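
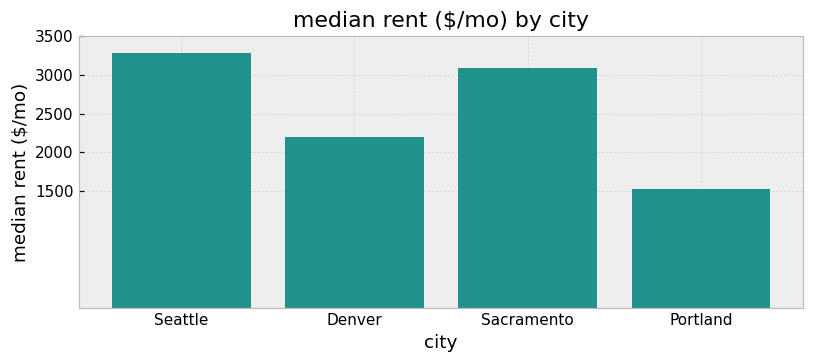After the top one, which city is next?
Top 3: Seattle ≈ 3500, Sacramento ≈ 3000, Denver ≈ 2000.

Sacramento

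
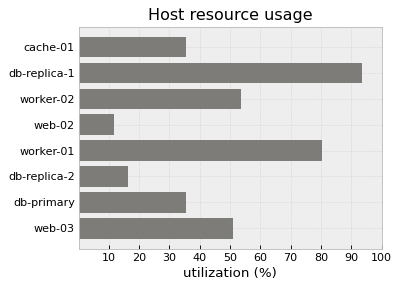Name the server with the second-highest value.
Top 3: db-replica-1 ≈ 90, worker-01 ≈ 80, worker-02 ≈ 50.

worker-01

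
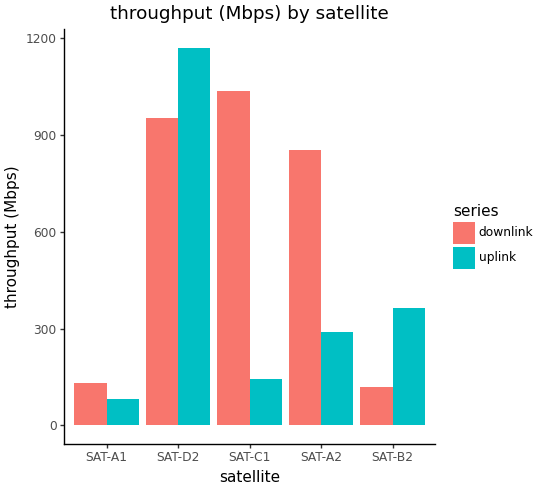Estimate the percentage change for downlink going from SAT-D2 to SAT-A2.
SAT-D2 ≈ 1000, SAT-A2 ≈ 900; (900 − 1000) / 1000 ≈ -10%.

≈ -10%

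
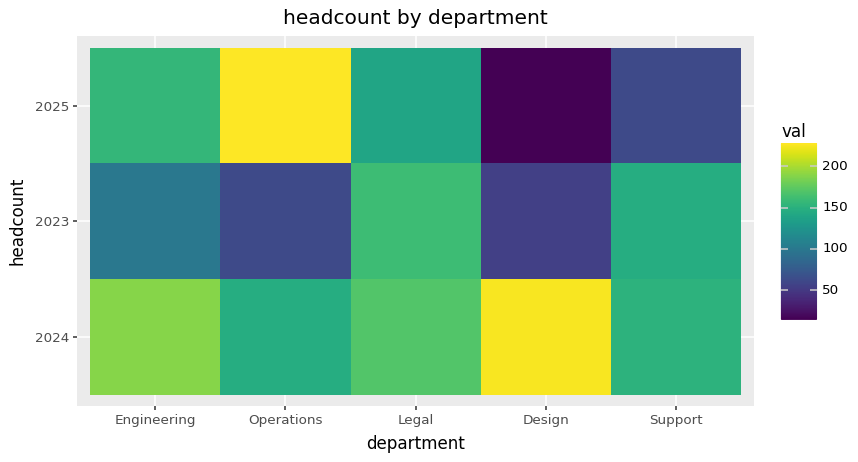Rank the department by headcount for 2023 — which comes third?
Engineering

Top 4 for 2023: Legal ≈ 160, Support ≈ 140, Engineering ≈ 100, Operations ≈ 60.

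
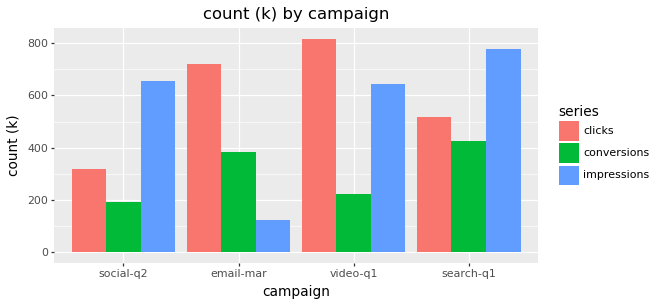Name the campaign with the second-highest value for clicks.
email-mar

Top 3 for clicks: video-q1 ≈ 800, email-mar ≈ 700, search-q1 ≈ 500.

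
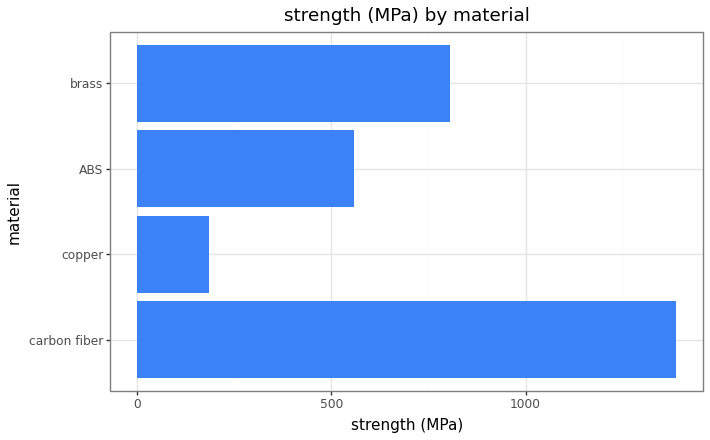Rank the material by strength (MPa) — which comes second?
brass

Top 3: carbon fiber ≈ 1400, brass ≈ 800, ABS ≈ 600.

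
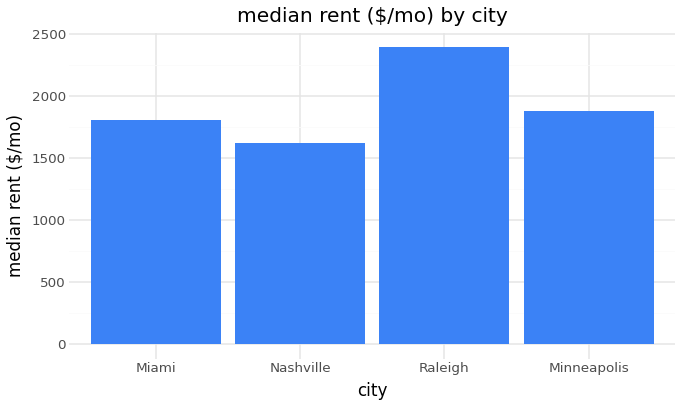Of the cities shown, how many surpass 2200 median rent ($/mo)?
1

Above 2200: Raleigh.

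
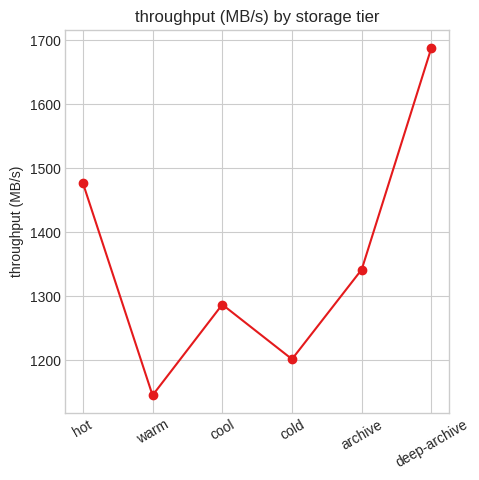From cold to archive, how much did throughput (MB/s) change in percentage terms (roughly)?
≈ +12.5%

cold ≈ 1200, archive ≈ 1350; (1350 − 1200) / 1200 ≈ +12.5%.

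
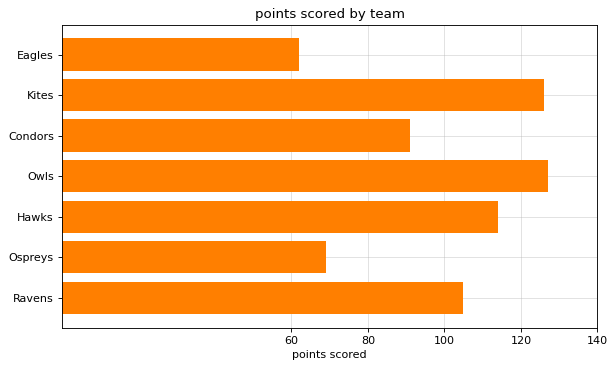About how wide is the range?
≈ 60

Max Owls ≈ 120, min Eagles ≈ 60; range ≈ 60.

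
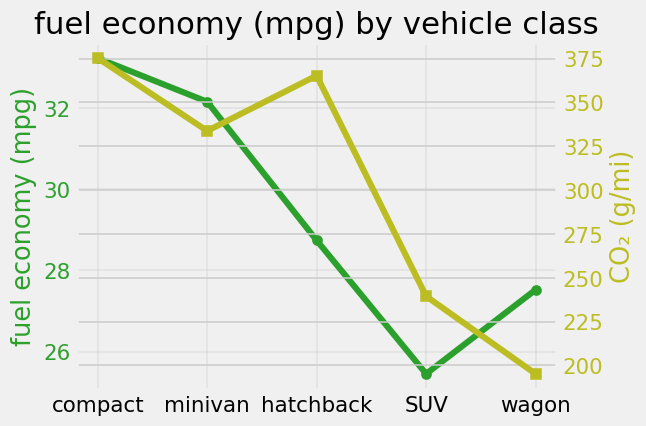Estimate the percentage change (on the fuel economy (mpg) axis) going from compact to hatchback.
compact ≈ 33, hatchback ≈ 29; (29 − 33) / 33 ≈ -12.1%.

≈ -12.1%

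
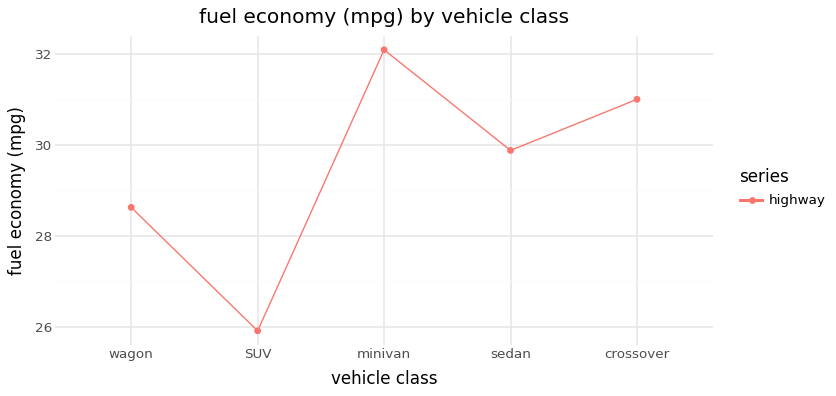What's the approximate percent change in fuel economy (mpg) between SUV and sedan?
SUV ≈ 26, sedan ≈ 30; (30 − 26) / 26 ≈ +15.4%.

≈ +15.4%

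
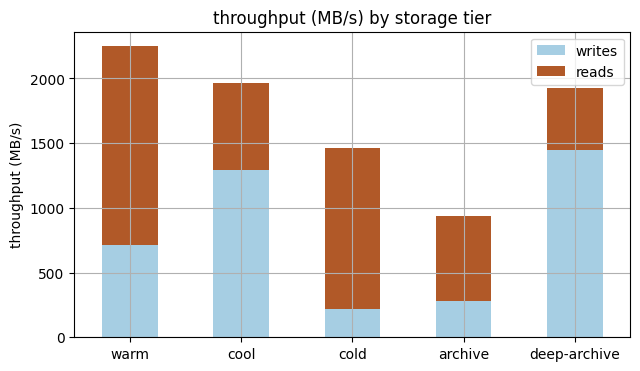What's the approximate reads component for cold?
reads top ≈ 1400, bottom ≈ 200; segment ≈ 1200.

≈ 1200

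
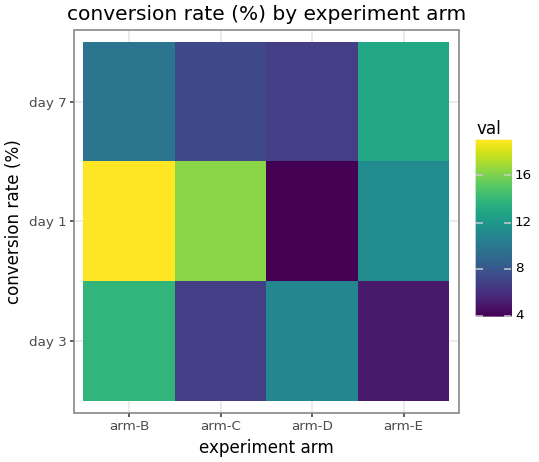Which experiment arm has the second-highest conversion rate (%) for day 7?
arm-B

Top 3 for day 7: arm-E ≈ 12, arm-B ≈ 10, arm-C ≈ 8.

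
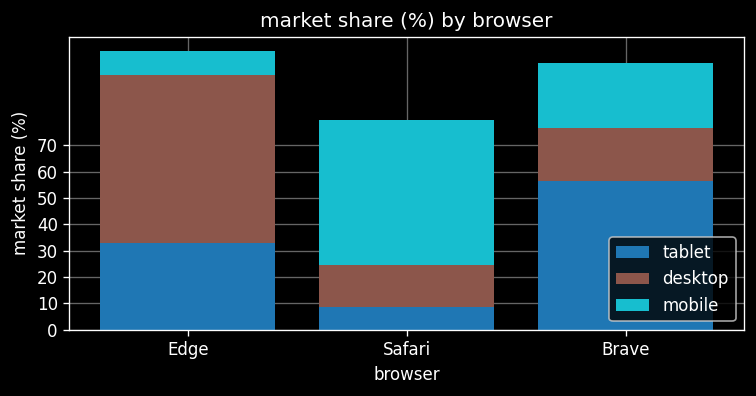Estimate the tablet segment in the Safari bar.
tablet top ≈ 10, bottom ≈ 0; segment ≈ 10.

≈ 10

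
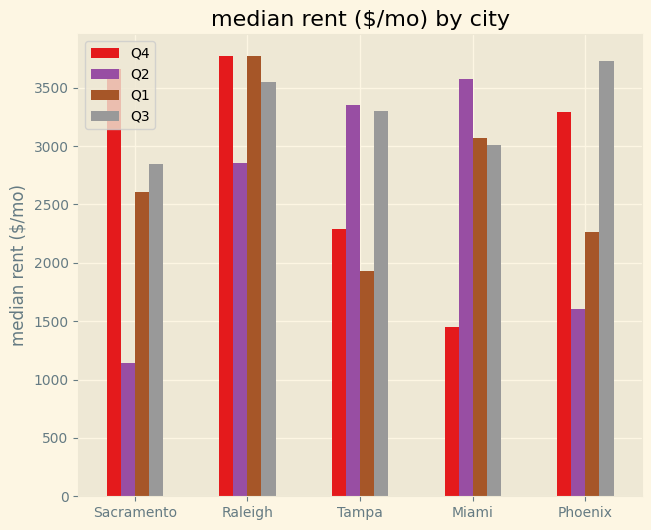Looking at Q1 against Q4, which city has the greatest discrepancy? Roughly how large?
Miami, ≈ 1500 $/mo

Miami: Q1 ≈ 3000, Q4 ≈ 1500 → gap ≈ 1500. Next-largest (Sacramento) is only ≈ 1000.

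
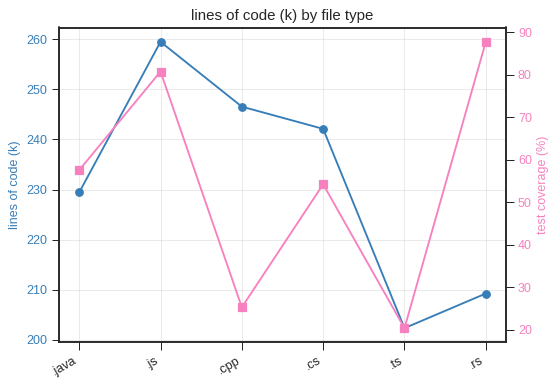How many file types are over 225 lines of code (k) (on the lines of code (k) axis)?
4

Above 225: .java, .js, .cpp, .cs.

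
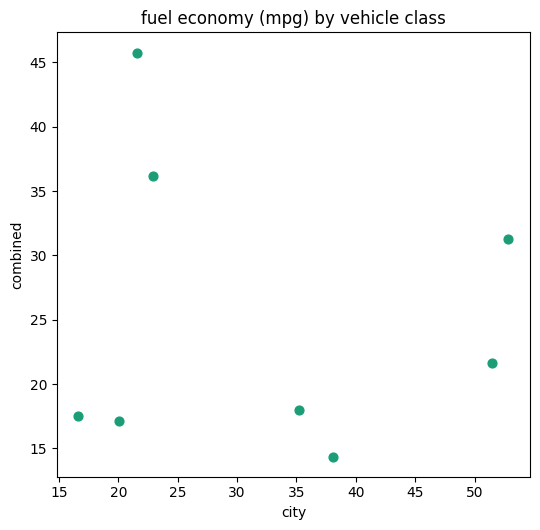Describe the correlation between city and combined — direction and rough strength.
Points are roughly uncorrelated; weak (|r| ≈ 0.1).

no clear correlation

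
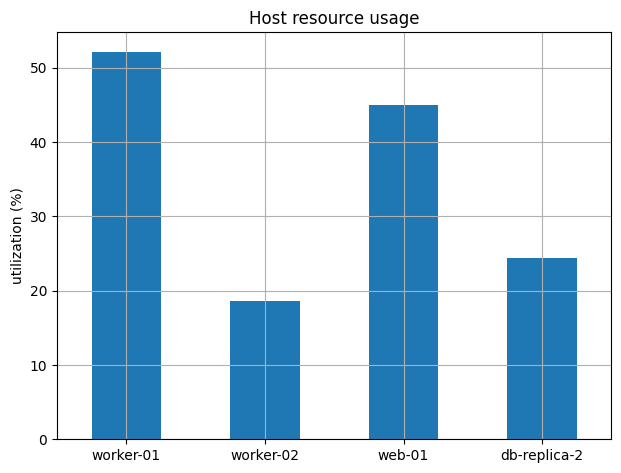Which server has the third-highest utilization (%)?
Top 4: worker-01 ≈ 50, web-01 ≈ 45, db-replica-2 ≈ 25, worker-02 ≈ 20.

db-replica-2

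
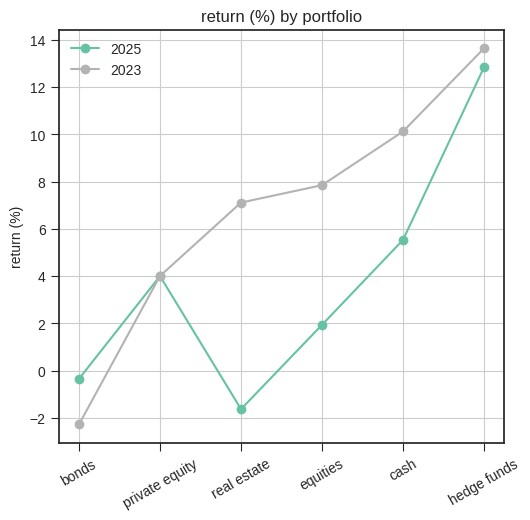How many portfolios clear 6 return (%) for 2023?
4

Above 6: real estate, equities, cash, hedge funds.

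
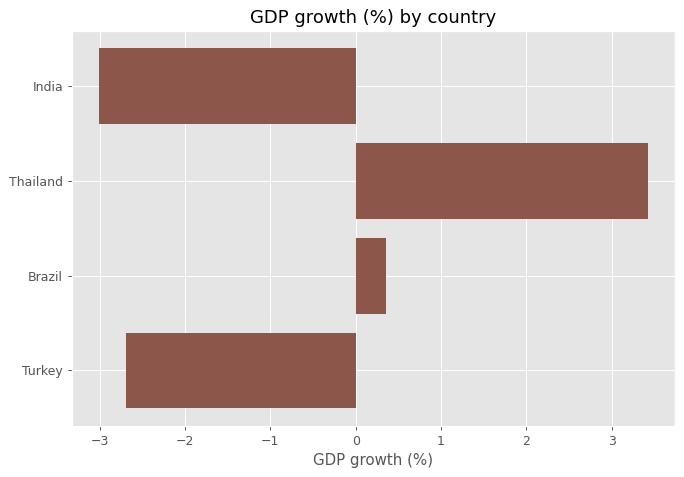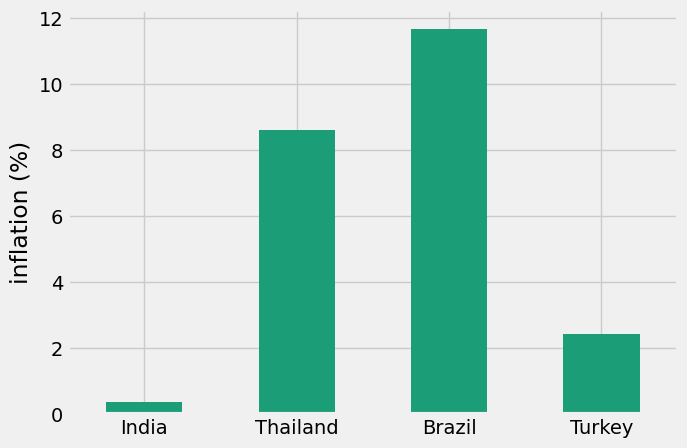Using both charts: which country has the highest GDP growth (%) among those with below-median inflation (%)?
Chart 2 median inflation (%) ≈ 6; below-median countries: India, Turkey. Among those, Turkey has the highest GDP growth (%) (≈ -2.5).

Turkey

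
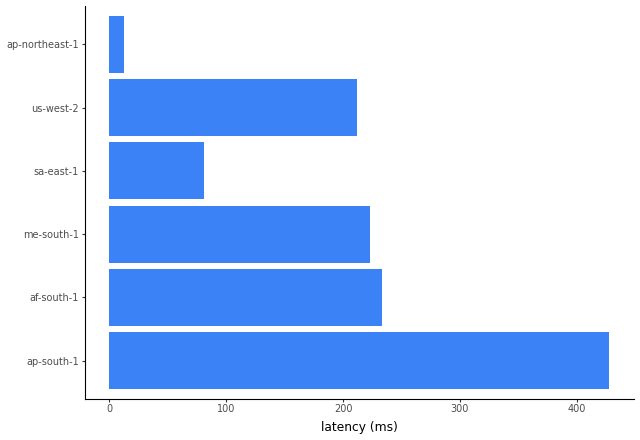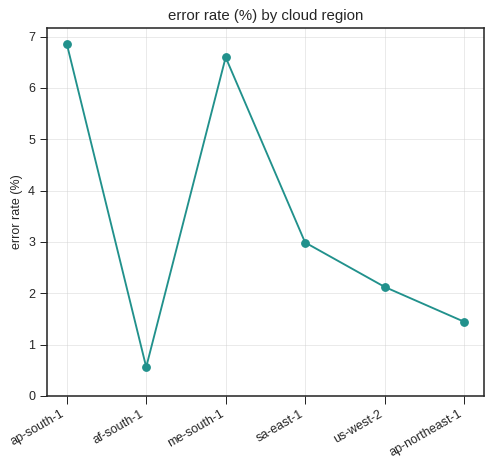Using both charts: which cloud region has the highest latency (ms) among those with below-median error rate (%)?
Chart 2 median error rate (%) ≈ 3; below-median cloud regions: af-south-1, us-west-2, ap-northeast-1. Among those, af-south-1 has the highest latency (ms) (≈ 250).

af-south-1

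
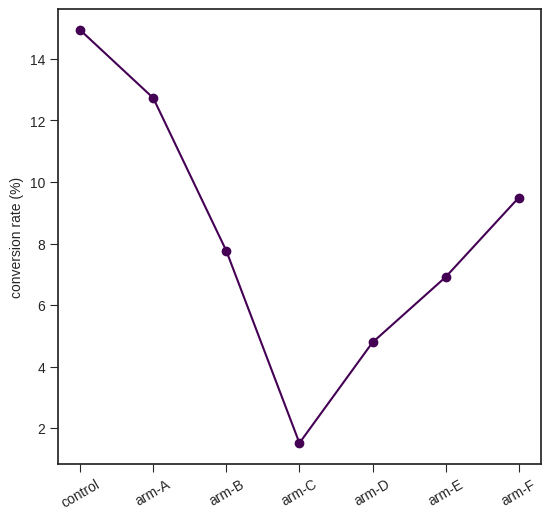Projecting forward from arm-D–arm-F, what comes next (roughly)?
≈ 13

Last three: 4, 6, 10 → slope ≈ 3/step → next ≈ 13.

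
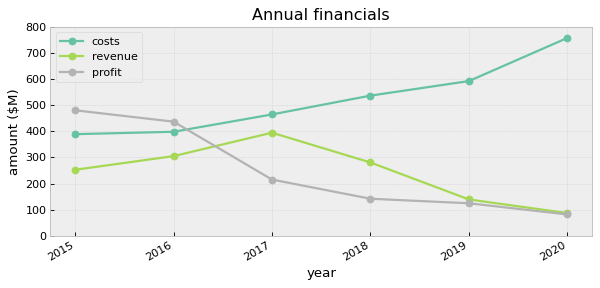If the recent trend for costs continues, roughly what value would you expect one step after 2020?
Last three: 500, 600, 800 → slope ≈ 150/step → next ≈ 950.

≈ 950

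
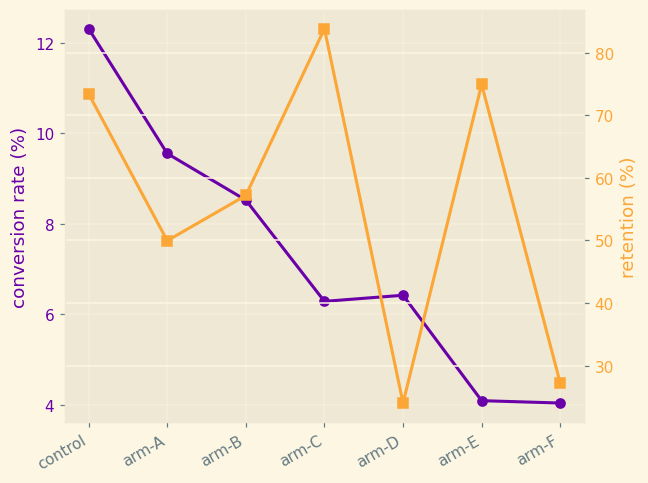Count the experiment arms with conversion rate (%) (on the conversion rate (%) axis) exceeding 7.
Above 7: control, arm-A, arm-B.

3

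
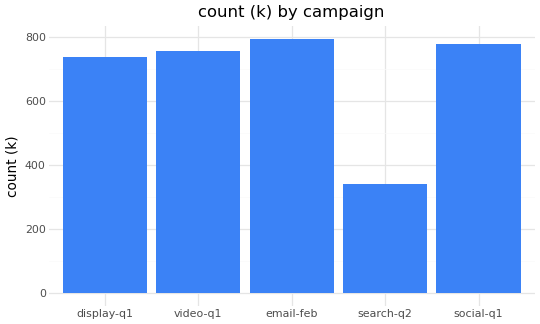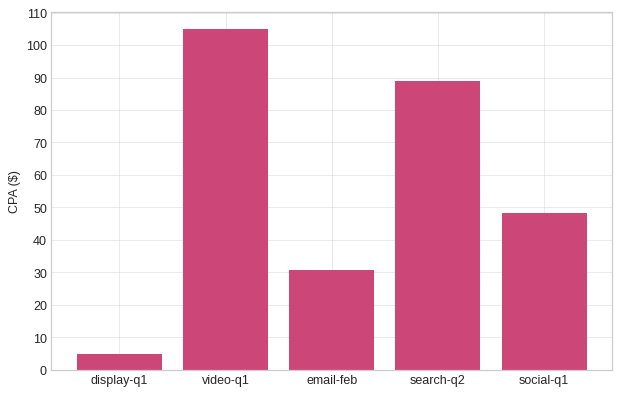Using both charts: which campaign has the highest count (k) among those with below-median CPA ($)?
Chart 2 median CPA ($) ≈ 50; below-median campaigns: display-q1, email-feb. Among those, email-feb has the highest count (k) (≈ 800).

email-feb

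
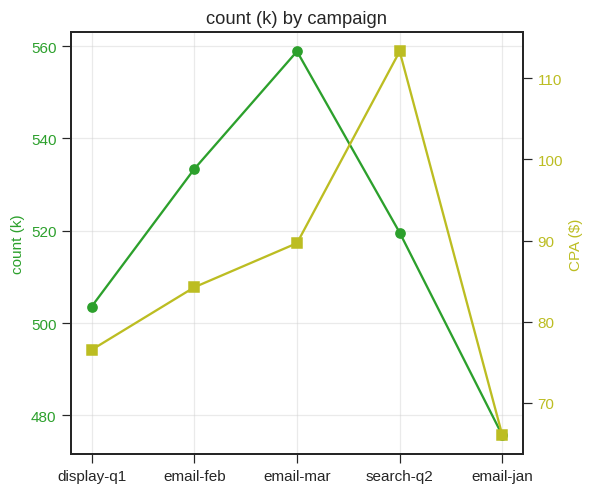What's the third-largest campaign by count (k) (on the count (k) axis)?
Top 4 (on the count (k) axis): email-mar ≈ 560, email-feb ≈ 530, search-q2 ≈ 520, display-q1 ≈ 500.

search-q2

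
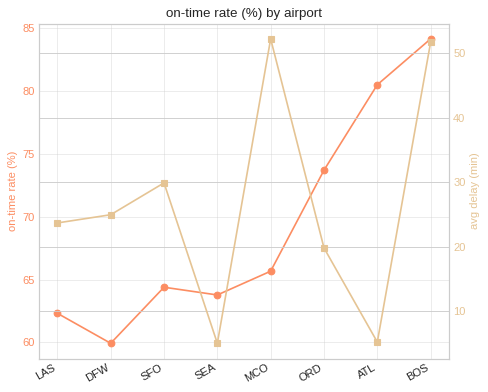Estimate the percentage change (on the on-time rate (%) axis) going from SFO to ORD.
≈ +15.4%

SFO ≈ 65, ORD ≈ 75; (75 − 65) / 65 ≈ +15.4%.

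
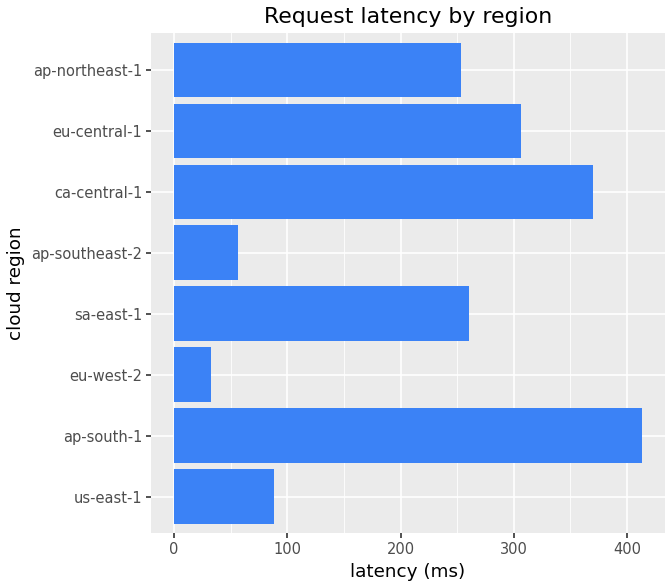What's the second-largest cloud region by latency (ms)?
ca-central-1

Top 3: ap-south-1 ≈ 400, ca-central-1 ≈ 350, eu-central-1 ≈ 300.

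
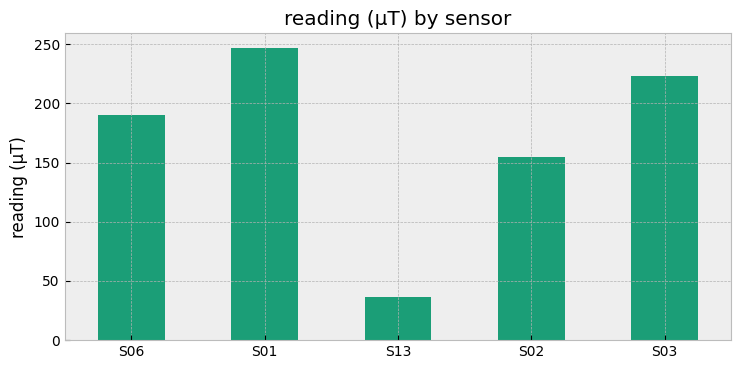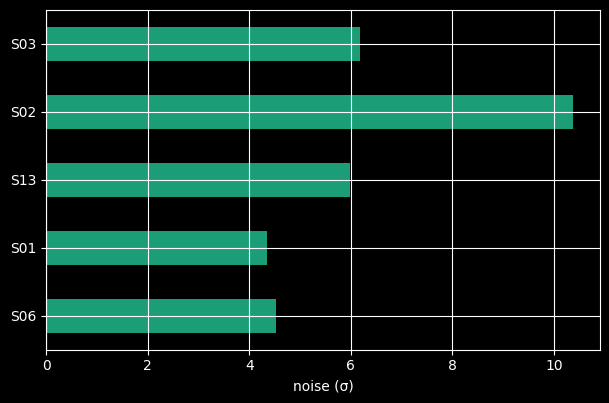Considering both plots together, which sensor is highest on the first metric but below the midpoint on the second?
Chart 2 median noise (σ) ≈ 6; below-median sensors: S06, S01. Among those, S01 has the highest reading (µT) (≈ 250).

S01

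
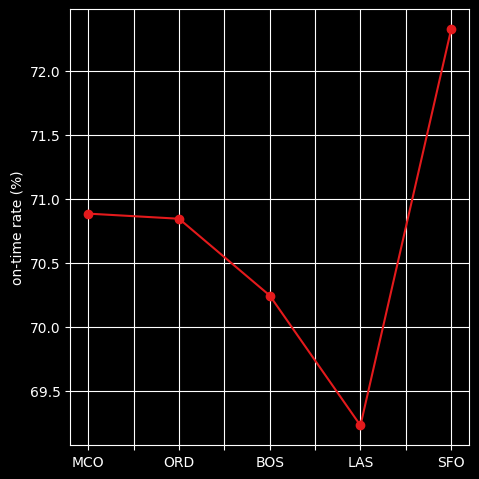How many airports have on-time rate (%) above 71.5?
Above 71.5: SFO.

1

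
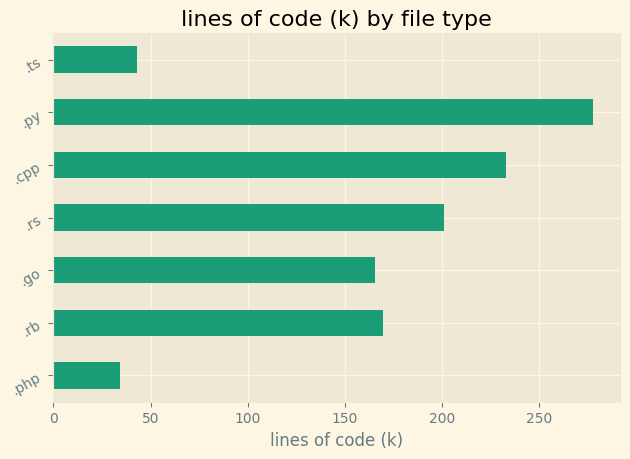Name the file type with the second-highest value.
Top 3: .py ≈ 275, .cpp ≈ 225, .rs ≈ 200.

.cpp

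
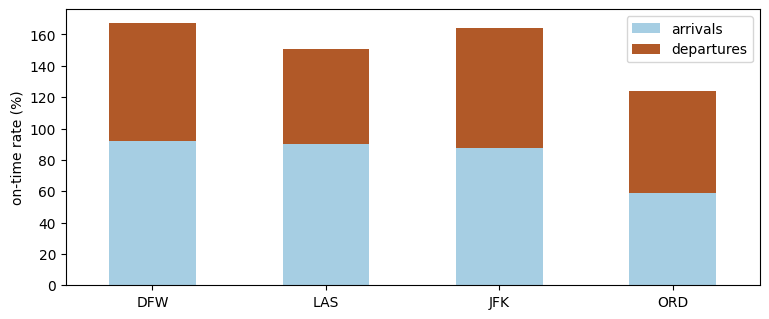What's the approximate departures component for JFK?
≈ 80

departures top ≈ 160, bottom ≈ 80; segment ≈ 80.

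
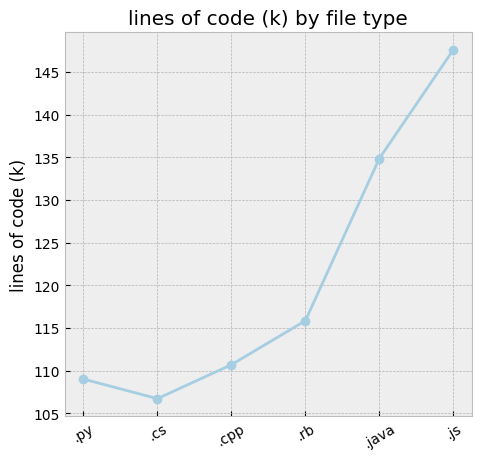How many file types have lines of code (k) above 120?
Above 120: .java, .js.

2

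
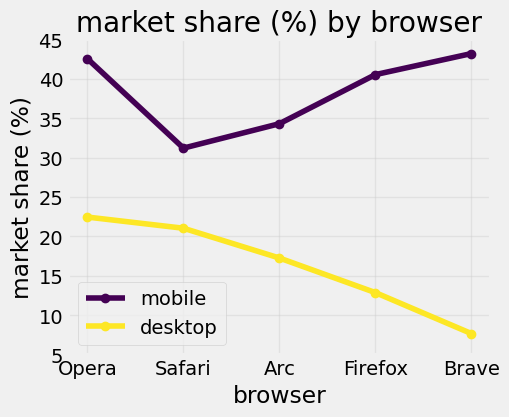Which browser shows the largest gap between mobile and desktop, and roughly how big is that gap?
Brave, ≈ 35 %

Brave: mobile ≈ 45, desktop ≈ 10 → gap ≈ 35. Next-largest (Firefox) is only ≈ 25.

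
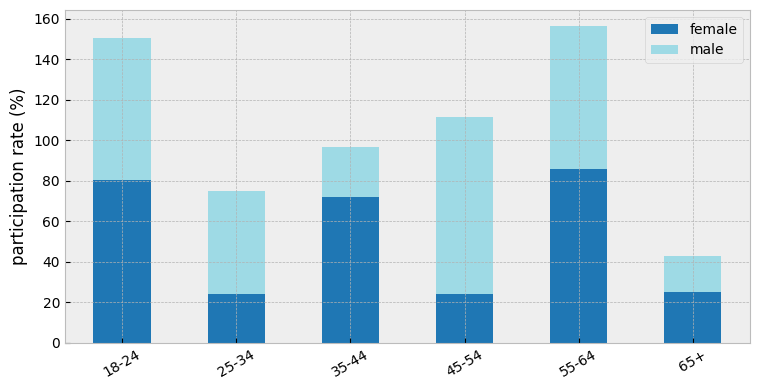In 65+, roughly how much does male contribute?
≈ 20

male top ≈ 40, bottom ≈ 20; segment ≈ 20.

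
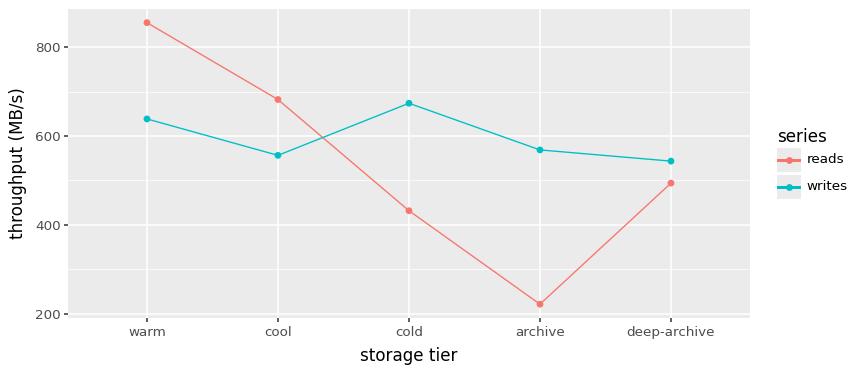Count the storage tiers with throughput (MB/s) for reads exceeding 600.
2

Above 600: warm, cool.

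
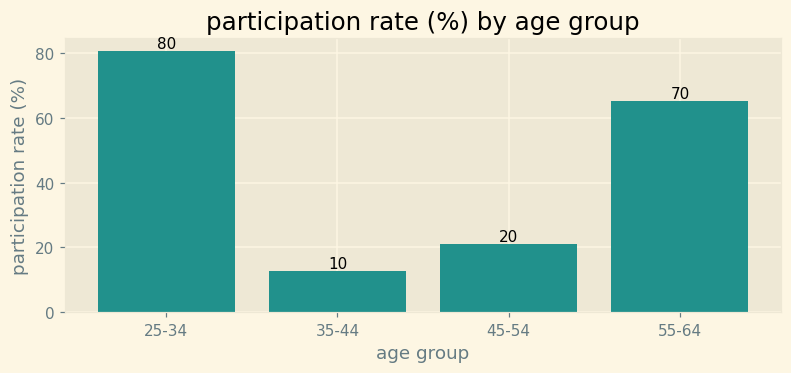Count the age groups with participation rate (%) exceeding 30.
Above 30: 25-34, 55-64.

2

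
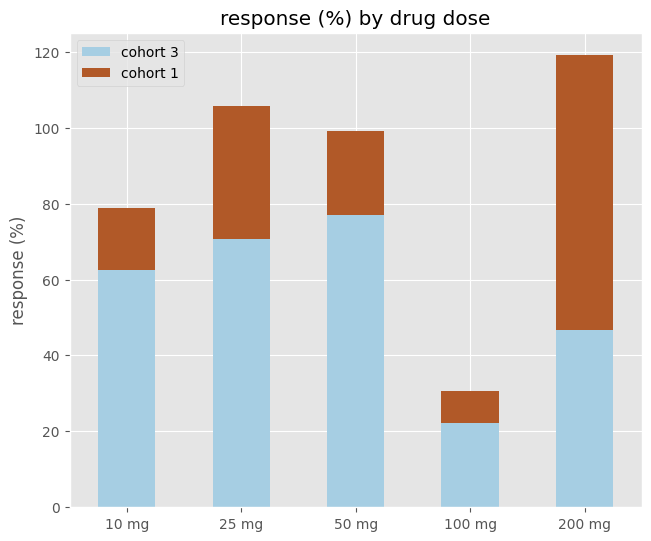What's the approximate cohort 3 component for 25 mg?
cohort 3 top ≈ 70, bottom ≈ 0; segment ≈ 70.

≈ 70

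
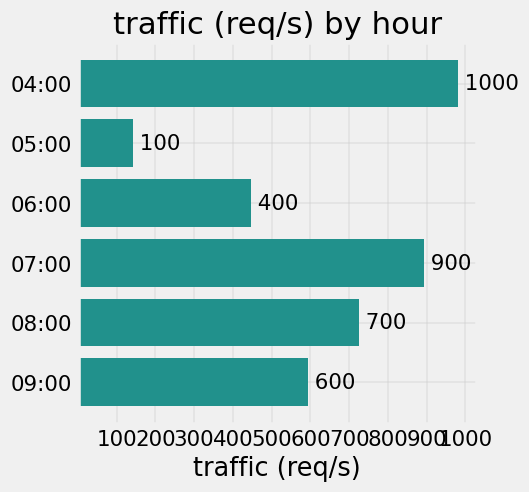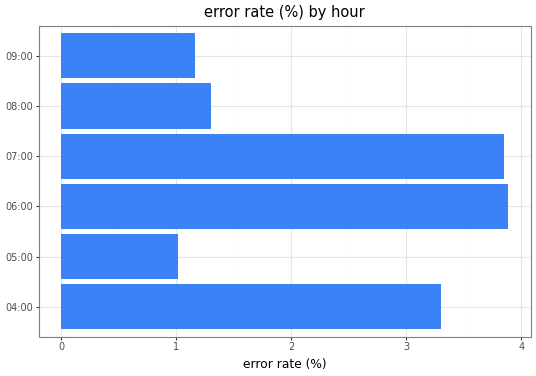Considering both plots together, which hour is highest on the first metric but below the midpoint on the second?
08:00

Chart 2 median error rate (%) ≈ 2.5; below-median hours: 05:00, 08:00, 09:00. Among those, 08:00 has the highest traffic (req/s) (≈ 700).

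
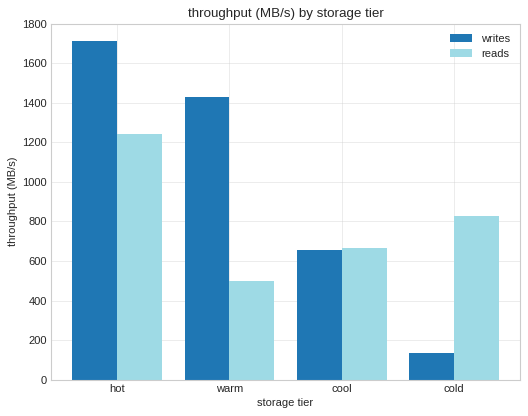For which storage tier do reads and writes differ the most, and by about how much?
warm, ≈ 800 MB/s

warm: reads ≈ 600, writes ≈ 1400 → gap ≈ 800. Next-largest (cold) is only ≈ 600.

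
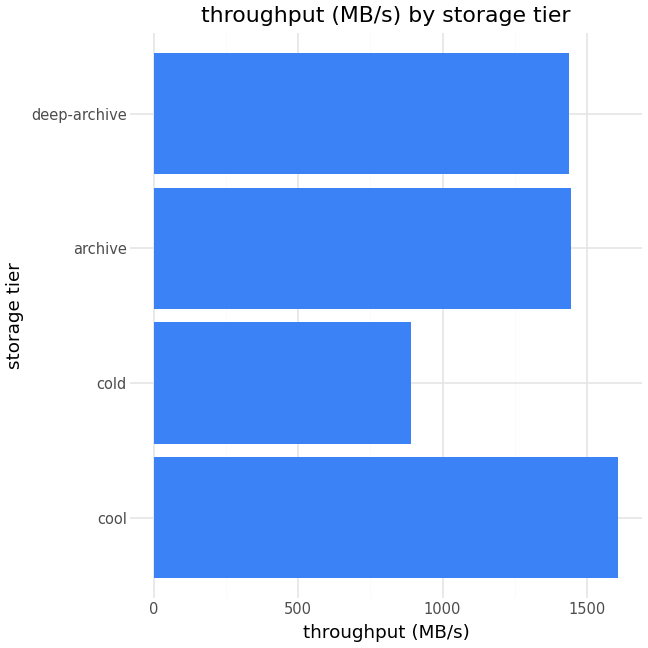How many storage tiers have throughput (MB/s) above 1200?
3

Above 1200: cool, archive, deep-archive.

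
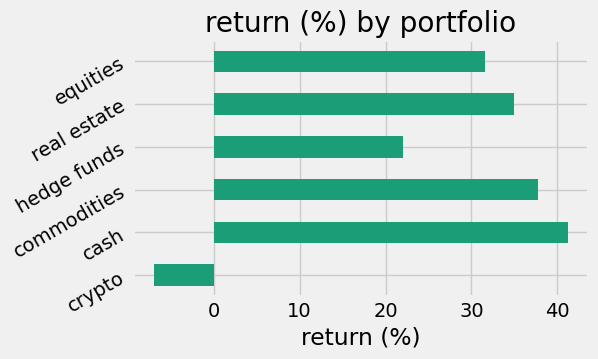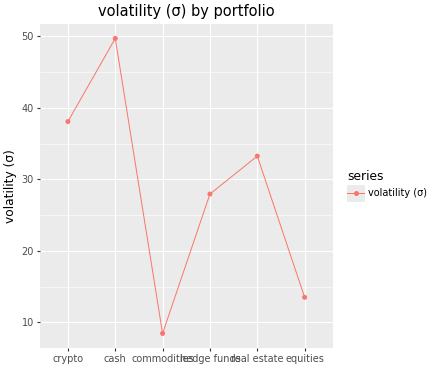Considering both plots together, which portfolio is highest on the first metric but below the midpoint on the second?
Chart 2 median volatility (σ) ≈ 30; below-median portfolios: commodities, hedge funds, equities. Among those, commodities has the highest return (%) (≈ 40).

commodities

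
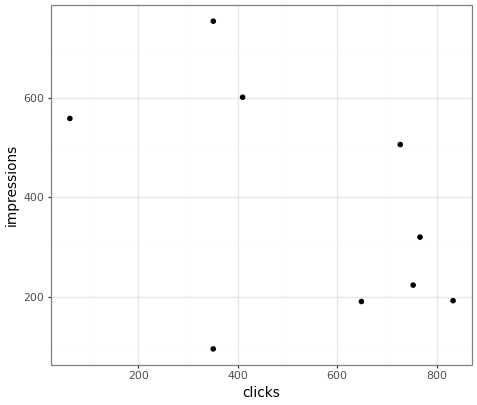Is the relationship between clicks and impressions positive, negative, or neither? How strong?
Points are negatively correlated; moderate (|r| ≈ 0.5).

negative, moderate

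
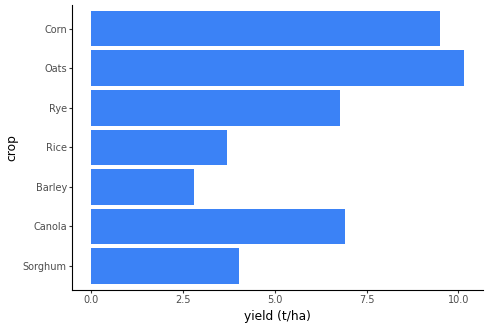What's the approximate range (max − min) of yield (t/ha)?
≈ 7

Max Oats ≈ 10, min Barley ≈ 3; range ≈ 7.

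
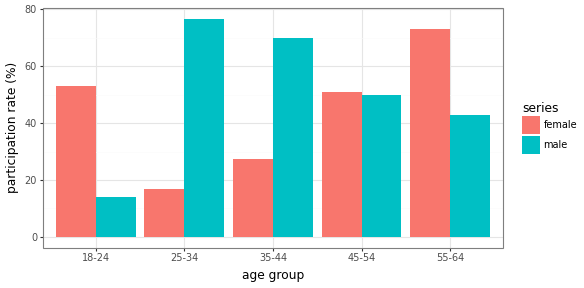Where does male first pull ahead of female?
18-24: male ≈ 10 vs female ≈ 50 (not yet); 25-34: male ≈ 80 vs female ≈ 20 (first crossover).

25-34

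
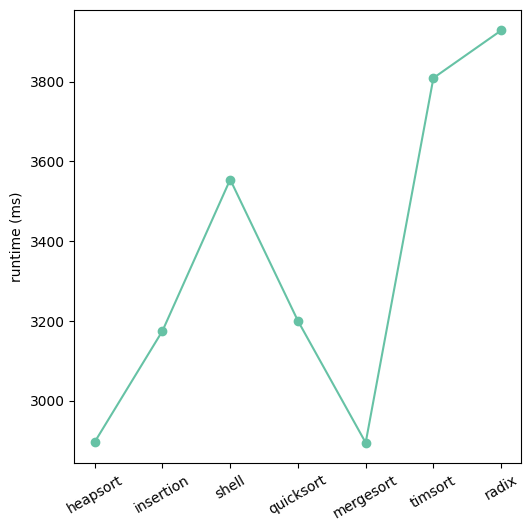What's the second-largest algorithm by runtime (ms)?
timsort

Top 3: radix ≈ 3900, timsort ≈ 3800, shell ≈ 3600.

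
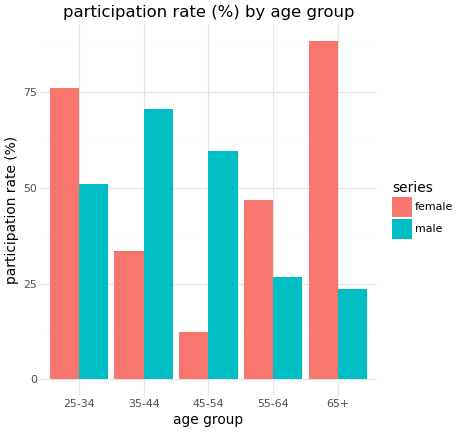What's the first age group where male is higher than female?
35-44

25-34: male ≈ 50 vs female ≈ 80 (not yet); 35-44: male ≈ 70 vs female ≈ 30 (first crossover).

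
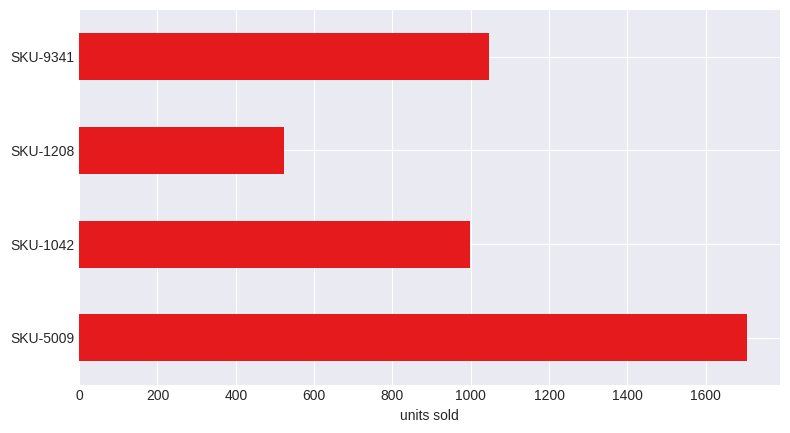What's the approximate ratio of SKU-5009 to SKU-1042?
≈ 1.8×

SKU-5009 ≈ 1800, SKU-1042 ≈ 1000; 1800/1000 ≈ 1.8.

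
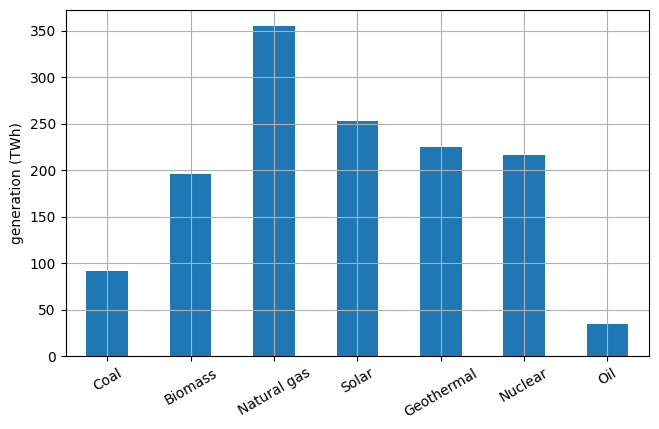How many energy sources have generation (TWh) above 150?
Above 150: Biomass, Natural gas, Solar, Geothermal, Nuclear.

5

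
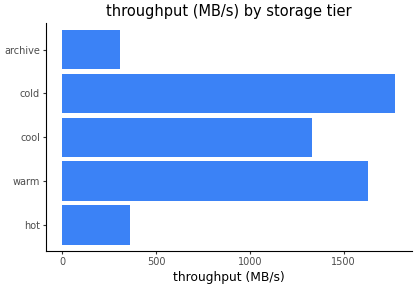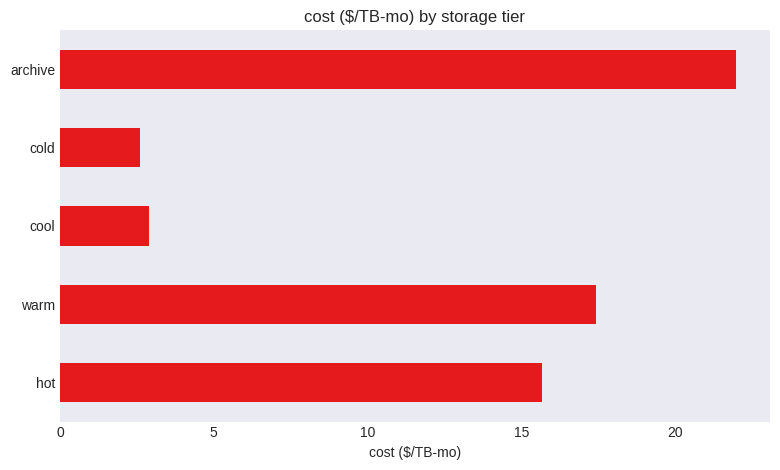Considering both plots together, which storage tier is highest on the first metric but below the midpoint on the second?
Chart 2 median cost ($/TB-mo) ≈ 15; below-median storage tiers: cool, cold. Among those, cold has the highest throughput (MB/s) (≈ 1800).

cold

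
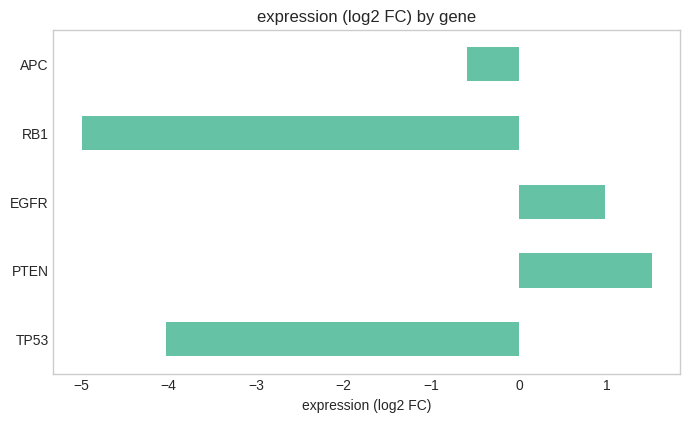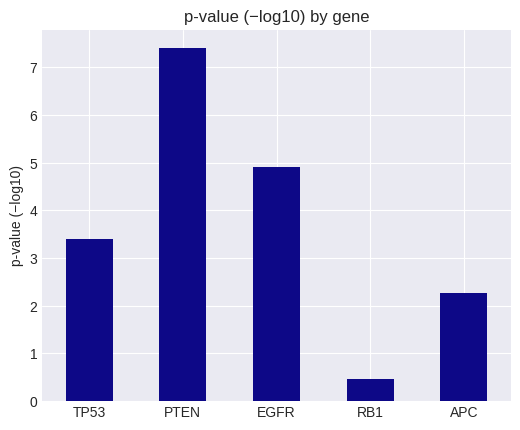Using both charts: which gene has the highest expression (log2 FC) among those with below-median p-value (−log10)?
Chart 2 median p-value (−log10) ≈ 3; below-median genes: RB1, APC. Among those, APC has the highest expression (log2 FC) (≈ -0.6).

APC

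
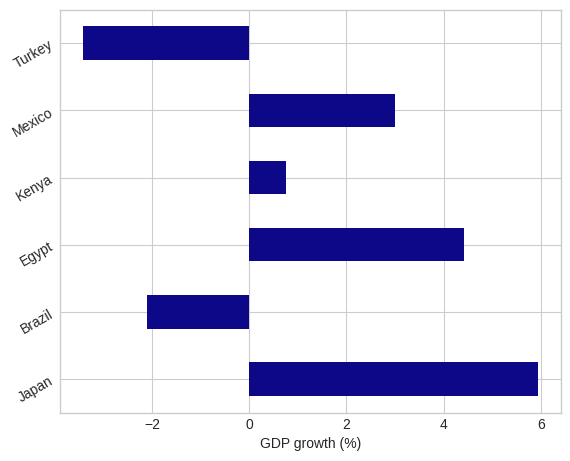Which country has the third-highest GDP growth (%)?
Mexico

Top 4: Japan ≈ 6, Egypt ≈ 4, Mexico ≈ 3, Kenya ≈ 1.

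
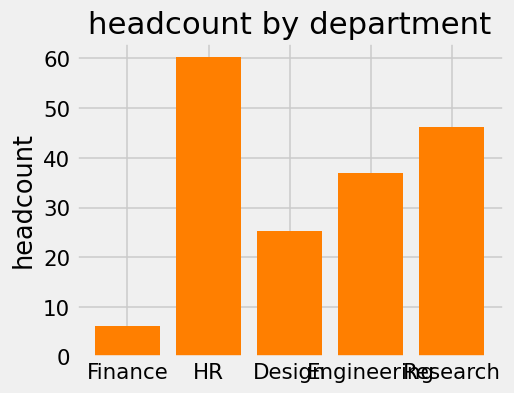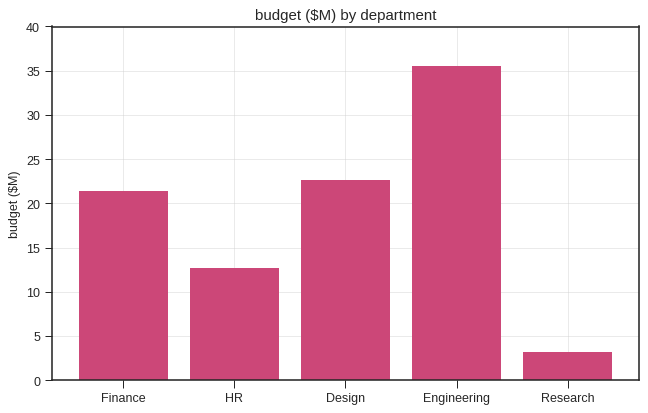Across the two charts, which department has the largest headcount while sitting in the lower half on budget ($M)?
Chart 2 median budget ($M) ≈ 20; below-median departments: HR, Research. Among those, HR has the highest headcount (≈ 60).

HR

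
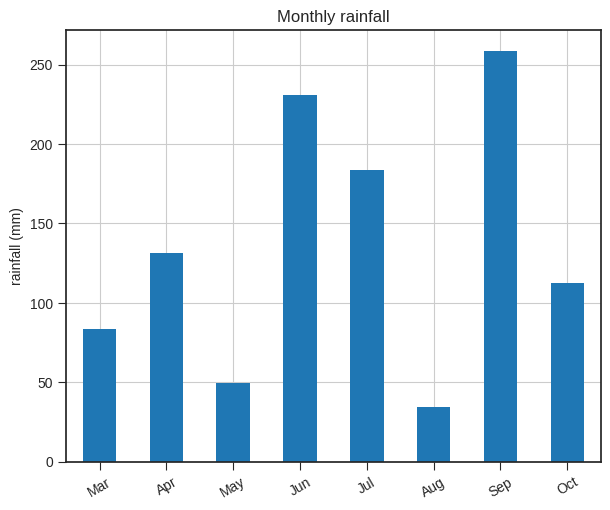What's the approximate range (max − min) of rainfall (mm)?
≈ 225

Max Sep ≈ 250, min Aug ≈ 25; range ≈ 225.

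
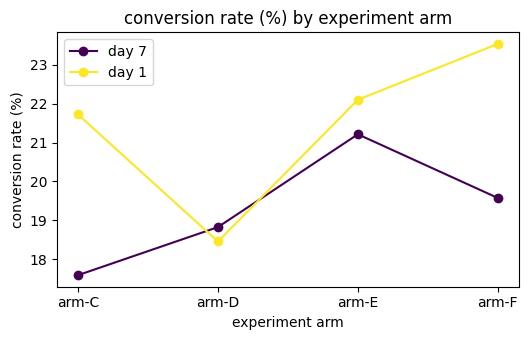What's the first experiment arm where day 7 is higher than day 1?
arm-D

arm-C: day 7 ≈ 17.5 vs day 1 ≈ 21.5 (not yet); arm-D: day 7 ≈ 19.0 vs day 1 ≈ 18.5 (first crossover).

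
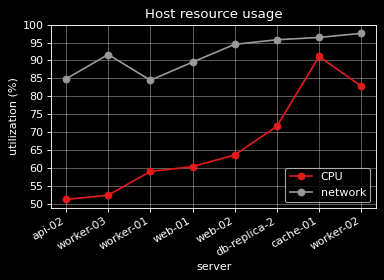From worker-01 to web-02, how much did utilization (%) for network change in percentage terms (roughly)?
≈ +11.8%

worker-01 ≈ 85, web-02 ≈ 95; (95 − 85) / 85 ≈ +11.8%.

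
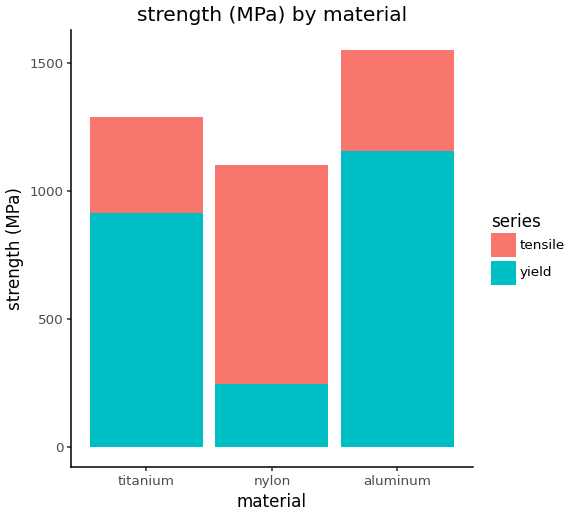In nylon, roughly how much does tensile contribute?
≈ 1000

tensile top ≈ 1200, bottom ≈ 200; segment ≈ 1000.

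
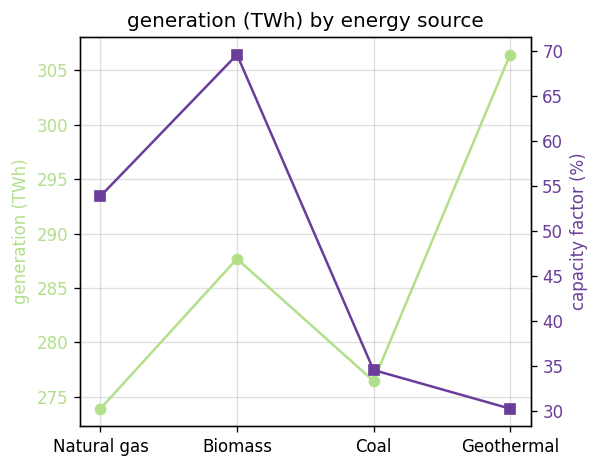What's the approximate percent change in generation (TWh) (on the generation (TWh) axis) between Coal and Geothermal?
≈ +10.9%

Coal ≈ 275, Geothermal ≈ 305; (305 − 275) / 275 ≈ +10.9%.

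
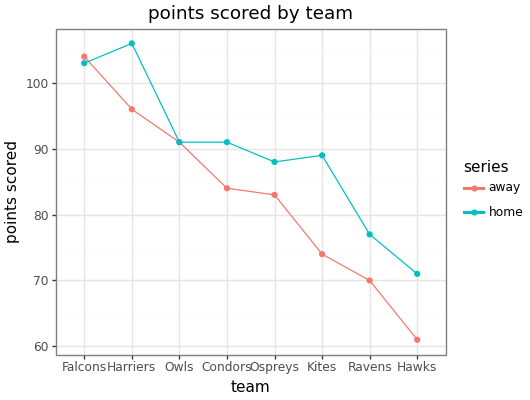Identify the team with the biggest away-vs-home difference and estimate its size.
Kites: away ≈ 75, home ≈ 90 → gap ≈ 15. Next-largest (Hawks) is only ≈ 10.

Kites, ≈ 15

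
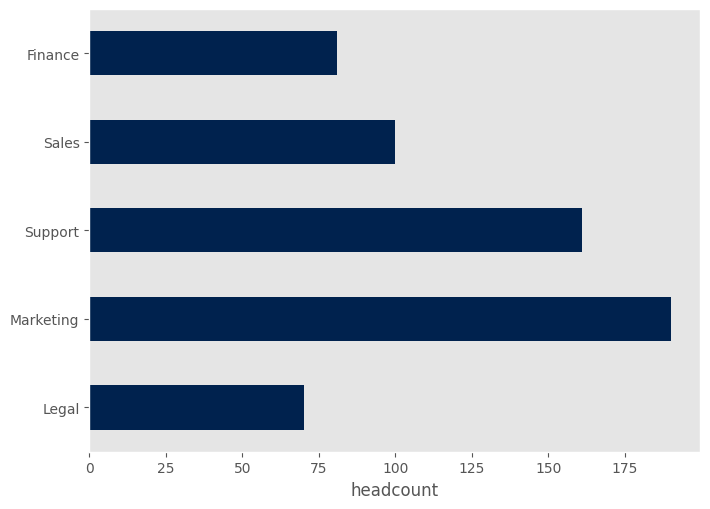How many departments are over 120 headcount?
Above 120: Marketing, Support.

2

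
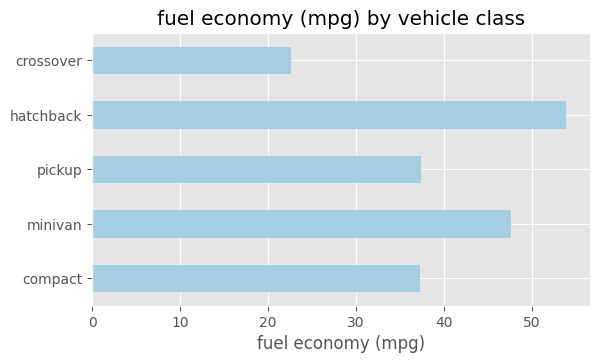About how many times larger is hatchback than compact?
hatchback ≈ 55, compact ≈ 35; 55/35 ≈ 1.57.

≈ 1.57×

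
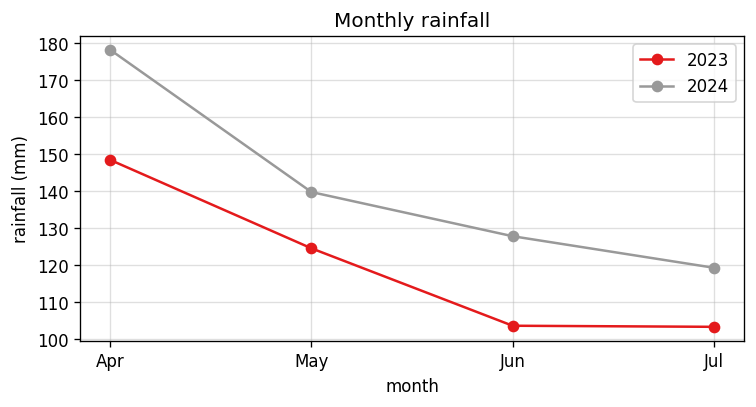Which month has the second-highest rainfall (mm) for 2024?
May

Top 3 for 2024: Apr ≈ 180, May ≈ 140, Jun ≈ 130.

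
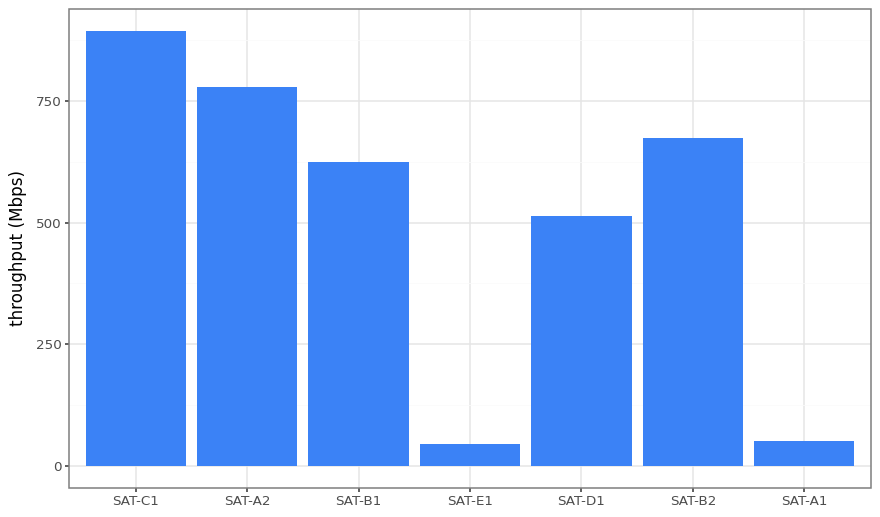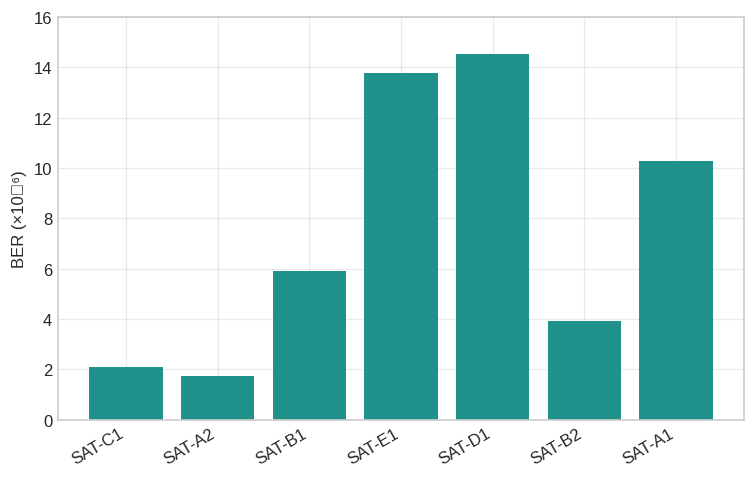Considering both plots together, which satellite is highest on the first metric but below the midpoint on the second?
SAT-C1

Chart 2 median BER (×10⁻⁶) ≈ 6; below-median satellites: SAT-C1, SAT-A2, SAT-B2. Among those, SAT-C1 has the highest throughput (Mbps) (≈ 900).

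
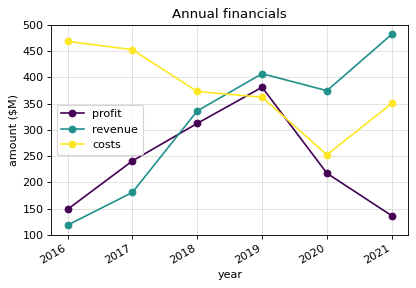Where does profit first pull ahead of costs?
2018: profit ≈ 300 vs costs ≈ 350 (not yet); 2019: profit ≈ 400 vs costs ≈ 350 (first crossover).

2019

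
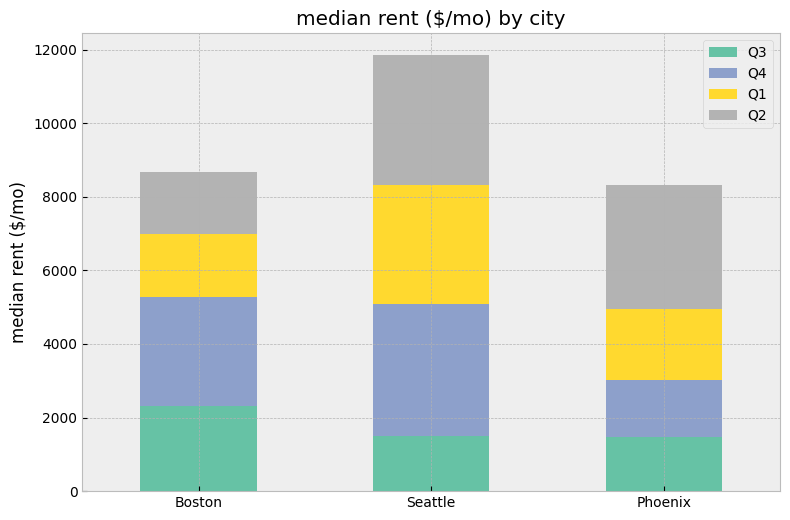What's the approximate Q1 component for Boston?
Q1 top ≈ 7000, bottom ≈ 5000; segment ≈ 2000.

≈ 2000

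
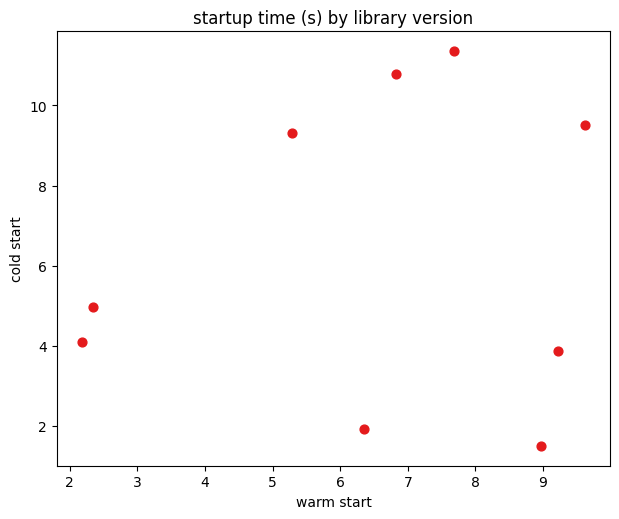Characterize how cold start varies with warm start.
Points are roughly uncorrelated; weak (|r| ≈ 0.1).

no clear correlation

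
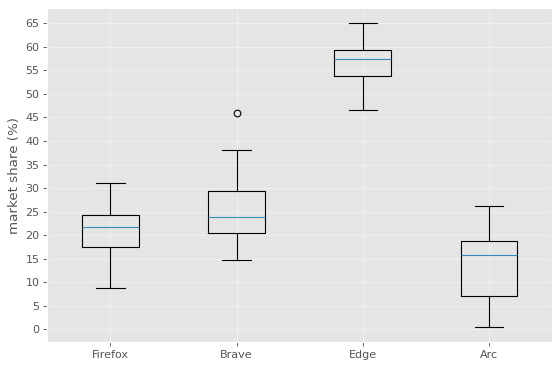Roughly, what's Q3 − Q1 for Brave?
Q3 ≈ 30, Q1 ≈ 20; IQR ≈ 10.

≈ 10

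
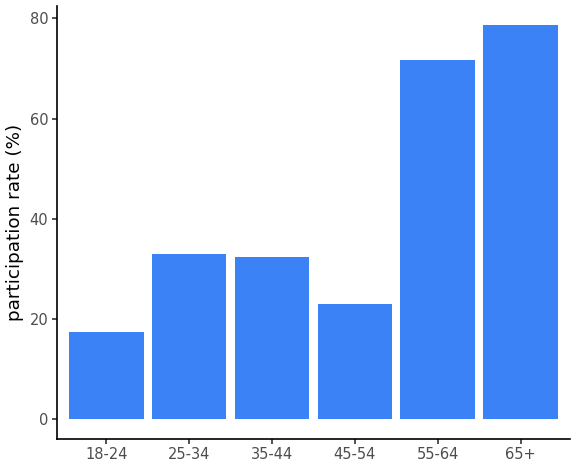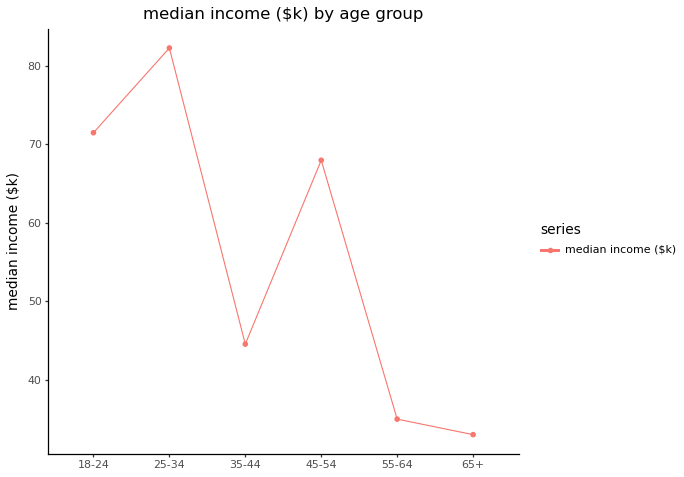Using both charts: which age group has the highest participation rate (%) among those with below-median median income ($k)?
65+

Chart 2 median median income ($k) ≈ 60; below-median age groups: 35-44, 55-64, 65+. Among those, 65+ has the highest participation rate (%) (≈ 80).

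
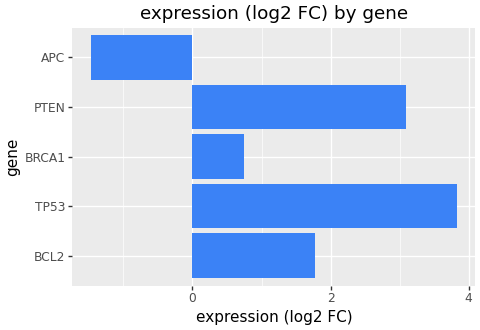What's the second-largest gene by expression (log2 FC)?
Top 3: TP53 ≈ 4.0, PTEN ≈ 3.0, BCL2 ≈ 2.0.

PTEN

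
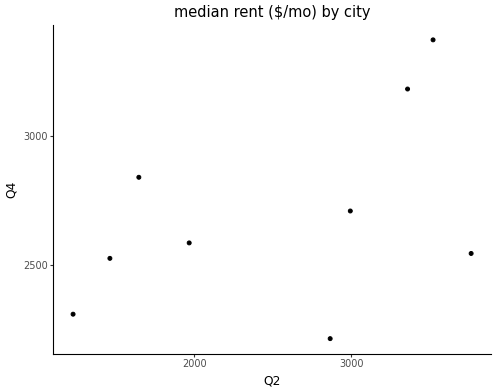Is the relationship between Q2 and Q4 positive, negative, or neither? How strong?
positive, moderate

Points are positively correlated; moderate (|r| ≈ 0.5).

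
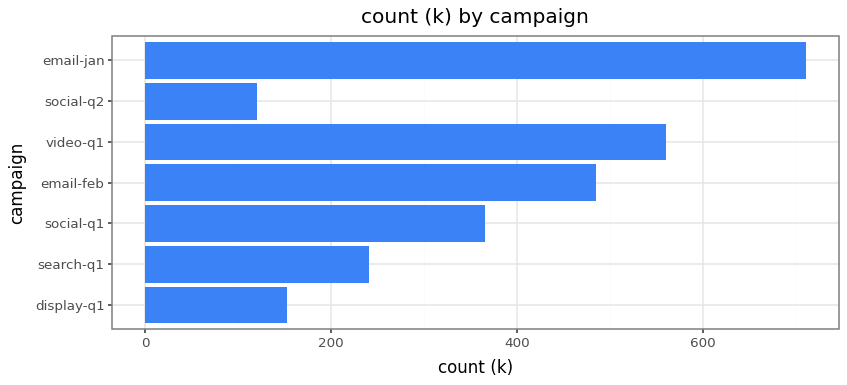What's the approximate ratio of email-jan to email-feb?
email-jan ≈ 700, email-feb ≈ 500; 700/500 ≈ 1.4.

≈ 1.4×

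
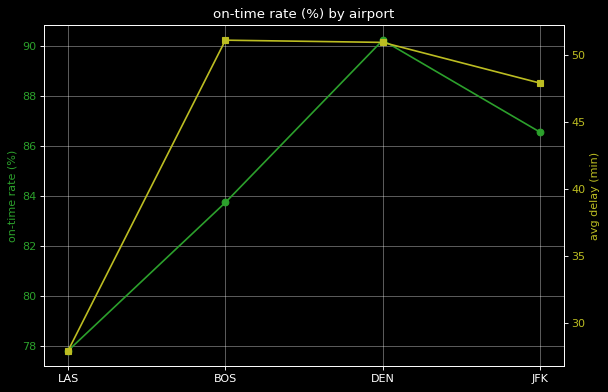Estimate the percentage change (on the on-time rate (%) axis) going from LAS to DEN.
LAS ≈ 78, DEN ≈ 90; (90 − 78) / 78 ≈ +15.4%.

≈ +15.4%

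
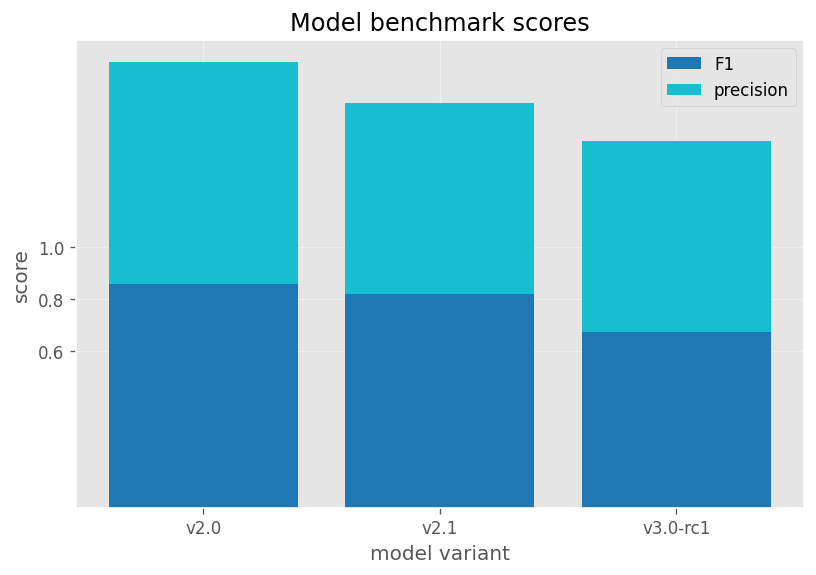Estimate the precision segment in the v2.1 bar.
precision top ≈ 1.6, bottom ≈ 0.8; segment ≈ 0.8.

≈ 0.8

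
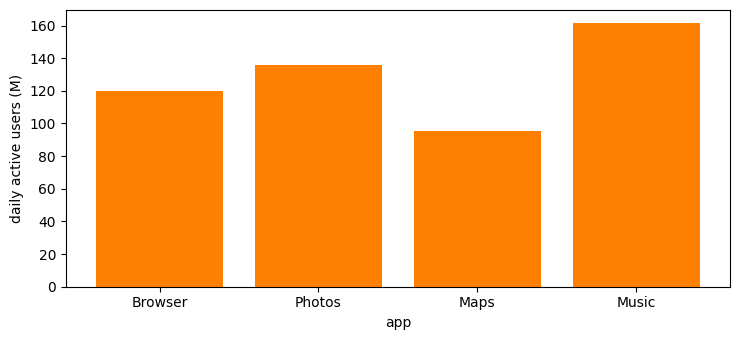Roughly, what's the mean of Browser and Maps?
≈ 110

(120 + 100) / 2 ≈ 110.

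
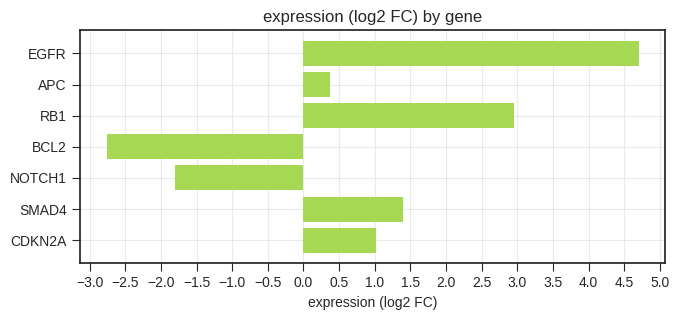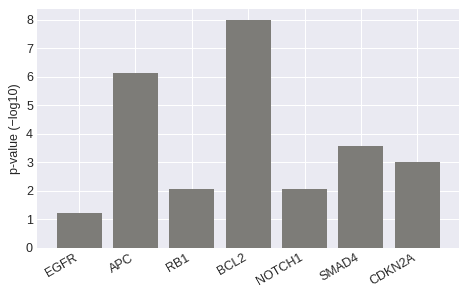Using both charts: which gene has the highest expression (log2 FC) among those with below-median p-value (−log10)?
Chart 2 median p-value (−log10) ≈ 3; below-median genes: EGFR, RB1, NOTCH1. Among those, EGFR has the highest expression (log2 FC) (≈ 4.5).

EGFR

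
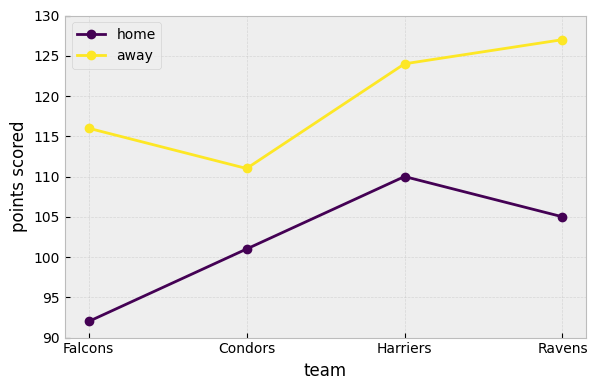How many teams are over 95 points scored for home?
Above 95: Condors, Harriers, Ravens.

3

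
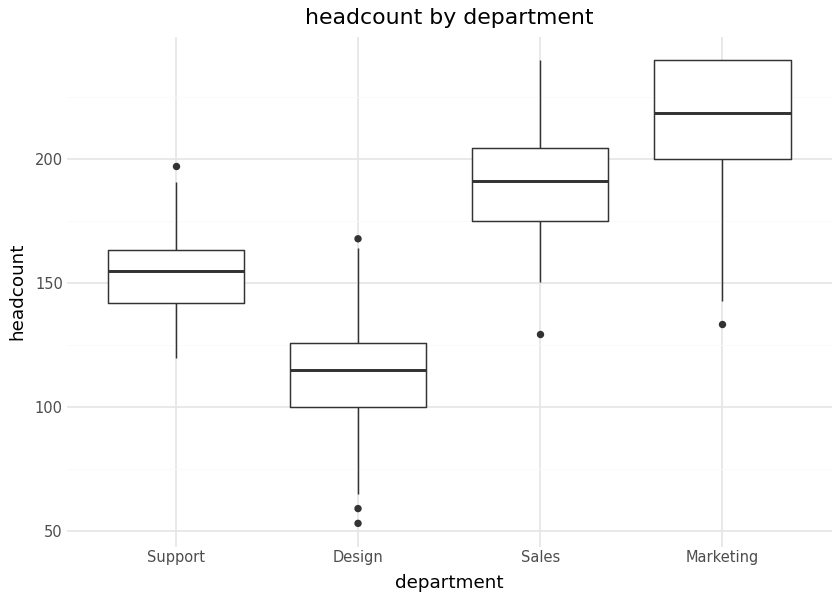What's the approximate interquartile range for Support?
≈ 20

Q3 ≈ 160, Q1 ≈ 140; IQR ≈ 20.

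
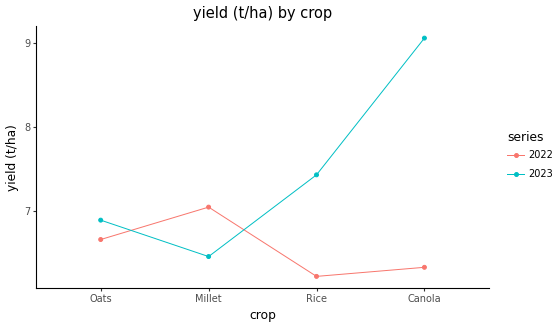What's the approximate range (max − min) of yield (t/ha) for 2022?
Max Millet ≈ 7.0, min Rice ≈ 6.0; range ≈ 1.0.

≈ 1.0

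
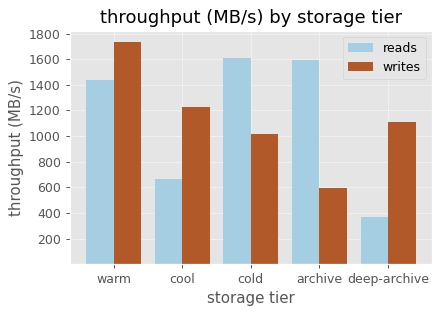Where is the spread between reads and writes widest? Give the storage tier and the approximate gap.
archive, ≈ 1000 MB/s

archive: reads ≈ 1600, writes ≈ 600 → gap ≈ 1000. Next-largest (deep-archive) is only ≈ 800.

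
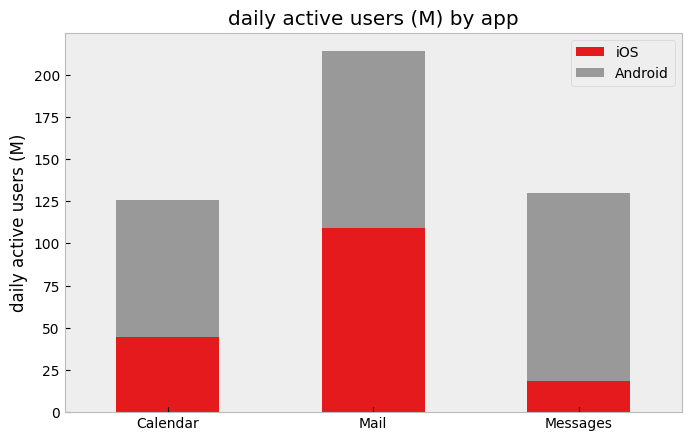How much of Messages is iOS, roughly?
iOS top ≈ 20, bottom ≈ 0; segment ≈ 20.

≈ 20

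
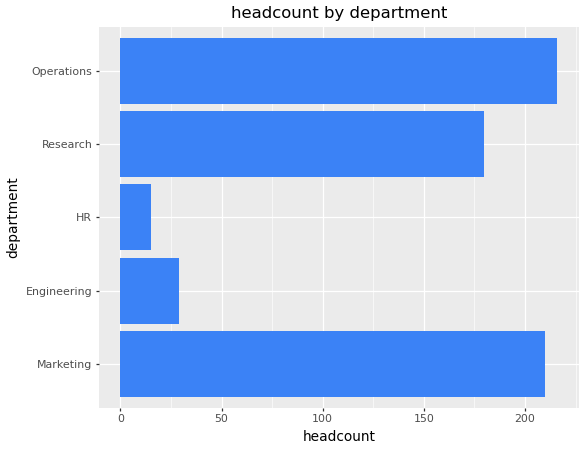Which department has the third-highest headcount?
Top 4: Operations ≈ 220, Marketing ≈ 200, Research ≈ 180, Engineering ≈ 20.

Research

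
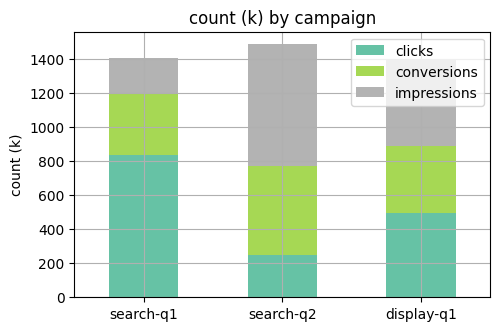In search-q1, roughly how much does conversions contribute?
conversions top ≈ 1200, bottom ≈ 800; segment ≈ 400.

≈ 400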